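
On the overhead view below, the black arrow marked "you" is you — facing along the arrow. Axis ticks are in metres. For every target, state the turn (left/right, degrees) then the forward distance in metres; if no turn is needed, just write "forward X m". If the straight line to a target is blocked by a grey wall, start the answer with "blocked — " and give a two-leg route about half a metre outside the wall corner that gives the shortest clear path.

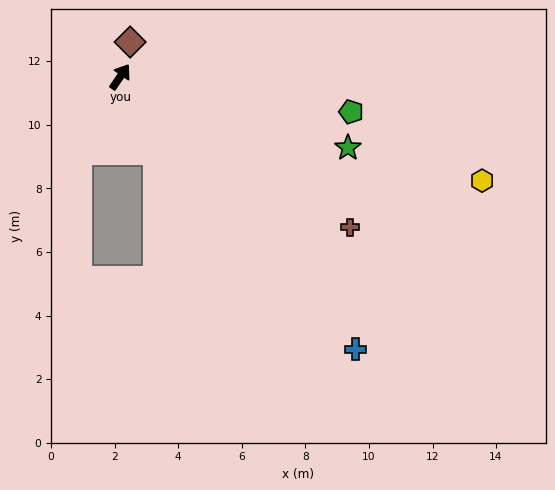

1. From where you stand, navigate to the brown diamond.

turn left 18°, forward 1.1 m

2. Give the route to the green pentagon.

turn right 64°, forward 7.3 m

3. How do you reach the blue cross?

turn right 105°, forward 11.3 m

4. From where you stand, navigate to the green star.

turn right 73°, forward 7.5 m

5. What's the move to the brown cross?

turn right 89°, forward 8.6 m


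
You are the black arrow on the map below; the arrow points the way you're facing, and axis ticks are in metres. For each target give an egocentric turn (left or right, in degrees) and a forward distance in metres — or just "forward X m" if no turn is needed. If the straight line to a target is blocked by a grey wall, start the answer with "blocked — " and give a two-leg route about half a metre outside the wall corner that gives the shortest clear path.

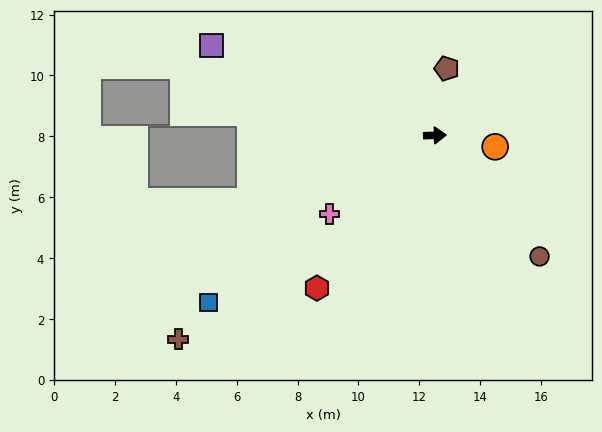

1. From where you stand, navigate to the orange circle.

turn right 13°, forward 2.0 m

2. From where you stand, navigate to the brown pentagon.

turn left 78°, forward 2.2 m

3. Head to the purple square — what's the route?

turn left 156°, forward 7.9 m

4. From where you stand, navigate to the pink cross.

turn right 145°, forward 4.3 m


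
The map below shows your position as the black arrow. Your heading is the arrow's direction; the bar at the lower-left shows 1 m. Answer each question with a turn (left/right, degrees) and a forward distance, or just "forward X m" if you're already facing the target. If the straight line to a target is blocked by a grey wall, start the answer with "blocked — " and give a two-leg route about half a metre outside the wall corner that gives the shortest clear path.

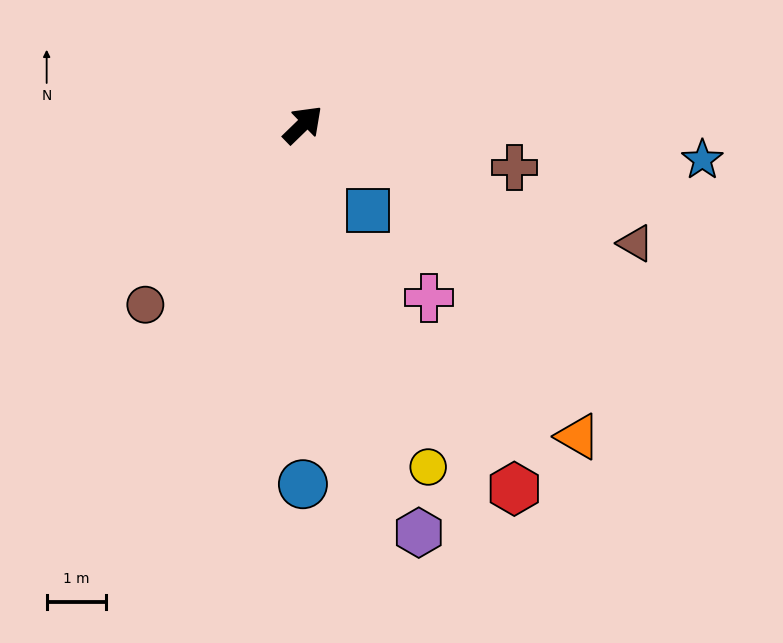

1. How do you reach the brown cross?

turn right 56°, forward 3.6 m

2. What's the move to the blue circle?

turn right 134°, forward 6.0 m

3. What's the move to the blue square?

turn right 97°, forward 1.8 m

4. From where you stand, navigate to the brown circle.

turn right 175°, forward 4.0 m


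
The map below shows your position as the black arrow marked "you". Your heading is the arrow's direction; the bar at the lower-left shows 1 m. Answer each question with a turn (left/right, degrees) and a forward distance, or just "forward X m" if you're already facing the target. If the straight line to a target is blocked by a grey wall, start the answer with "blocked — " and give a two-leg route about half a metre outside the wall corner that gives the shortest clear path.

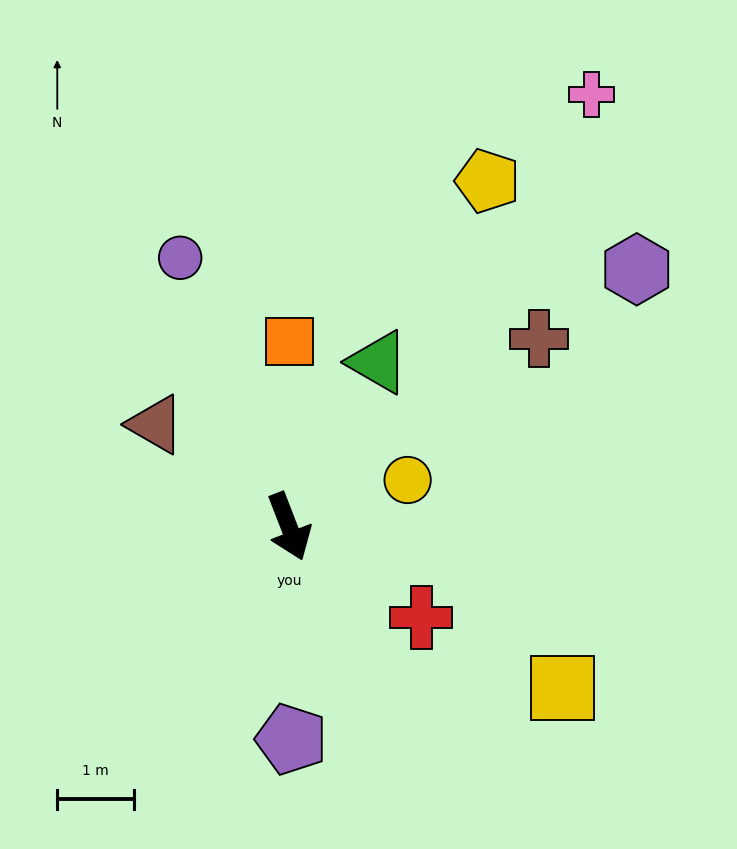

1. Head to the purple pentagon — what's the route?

turn right 21°, forward 2.8 m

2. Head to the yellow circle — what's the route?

turn left 90°, forward 1.7 m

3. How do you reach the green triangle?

turn left 130°, forward 2.4 m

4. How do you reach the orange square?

turn left 159°, forward 2.4 m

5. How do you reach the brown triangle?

turn right 149°, forward 2.2 m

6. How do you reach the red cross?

turn left 34°, forward 2.1 m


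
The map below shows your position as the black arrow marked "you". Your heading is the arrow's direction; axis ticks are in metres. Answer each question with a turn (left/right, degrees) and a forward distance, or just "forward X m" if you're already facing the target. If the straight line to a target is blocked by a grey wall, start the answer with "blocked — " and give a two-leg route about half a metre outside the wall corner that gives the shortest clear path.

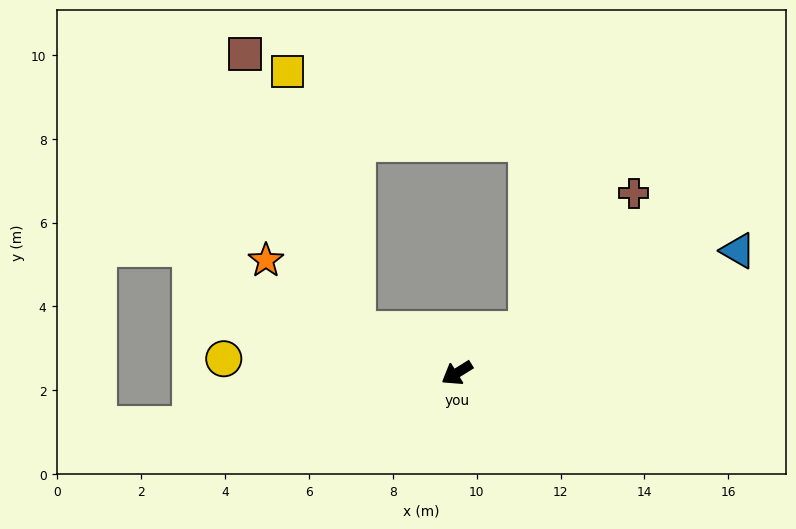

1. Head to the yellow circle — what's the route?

turn right 35°, forward 5.6 m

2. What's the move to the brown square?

blocked — turn right 56°, forward 2.6 m, then turn right 43°, forward 7.1 m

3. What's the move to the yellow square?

blocked — turn right 56°, forward 2.6 m, then turn right 50°, forward 6.3 m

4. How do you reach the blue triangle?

turn left 172°, forward 7.3 m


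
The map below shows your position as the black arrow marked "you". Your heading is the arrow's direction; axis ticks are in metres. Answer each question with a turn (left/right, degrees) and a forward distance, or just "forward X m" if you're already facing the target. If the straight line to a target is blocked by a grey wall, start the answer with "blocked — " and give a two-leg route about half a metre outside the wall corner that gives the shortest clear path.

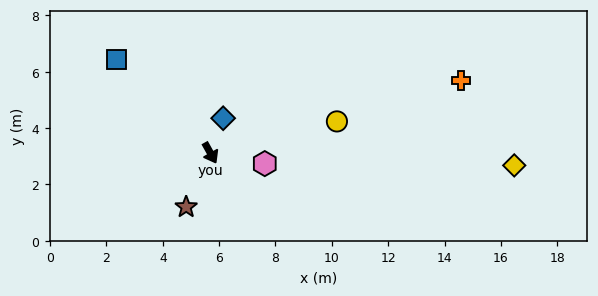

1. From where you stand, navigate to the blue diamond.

turn left 131°, forward 1.3 m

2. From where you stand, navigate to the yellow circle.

turn left 75°, forward 4.6 m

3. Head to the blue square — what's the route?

turn right 164°, forward 4.7 m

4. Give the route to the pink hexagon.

turn left 50°, forward 2.0 m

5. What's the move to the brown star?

turn right 53°, forward 2.1 m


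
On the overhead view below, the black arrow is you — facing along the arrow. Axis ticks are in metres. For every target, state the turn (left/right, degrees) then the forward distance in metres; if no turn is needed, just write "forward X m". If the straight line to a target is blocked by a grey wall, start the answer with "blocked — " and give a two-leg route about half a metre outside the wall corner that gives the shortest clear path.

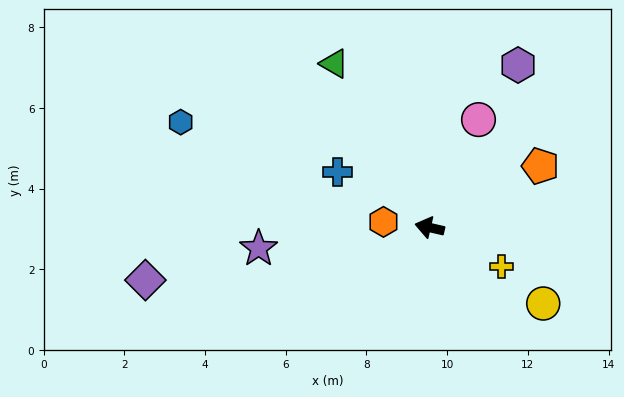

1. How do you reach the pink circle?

turn right 101°, forward 2.9 m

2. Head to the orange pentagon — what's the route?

turn right 138°, forward 3.1 m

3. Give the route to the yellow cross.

turn left 164°, forward 2.0 m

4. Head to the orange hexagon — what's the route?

turn left 6°, forward 1.2 m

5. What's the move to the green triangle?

turn right 47°, forward 4.7 m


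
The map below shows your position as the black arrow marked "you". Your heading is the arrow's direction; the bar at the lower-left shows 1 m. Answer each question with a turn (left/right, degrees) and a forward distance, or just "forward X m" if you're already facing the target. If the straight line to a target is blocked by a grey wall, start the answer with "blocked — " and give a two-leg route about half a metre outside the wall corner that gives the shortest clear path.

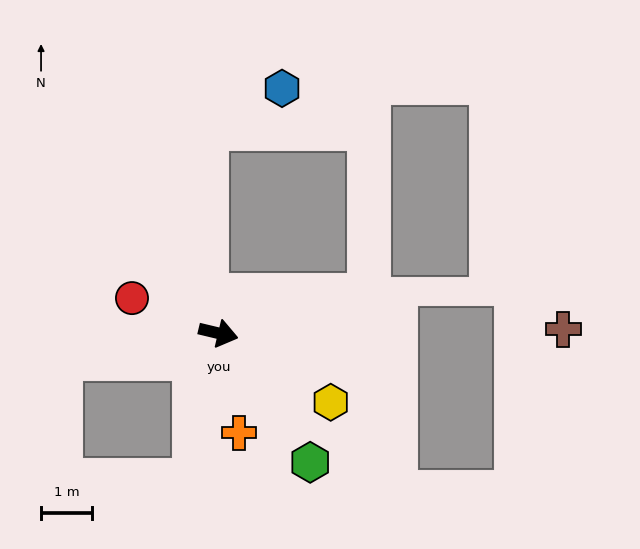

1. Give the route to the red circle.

turn left 171°, forward 1.8 m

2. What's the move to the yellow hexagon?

turn right 18°, forward 2.6 m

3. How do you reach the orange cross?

turn right 65°, forward 2.0 m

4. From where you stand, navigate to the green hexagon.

turn right 41°, forward 3.1 m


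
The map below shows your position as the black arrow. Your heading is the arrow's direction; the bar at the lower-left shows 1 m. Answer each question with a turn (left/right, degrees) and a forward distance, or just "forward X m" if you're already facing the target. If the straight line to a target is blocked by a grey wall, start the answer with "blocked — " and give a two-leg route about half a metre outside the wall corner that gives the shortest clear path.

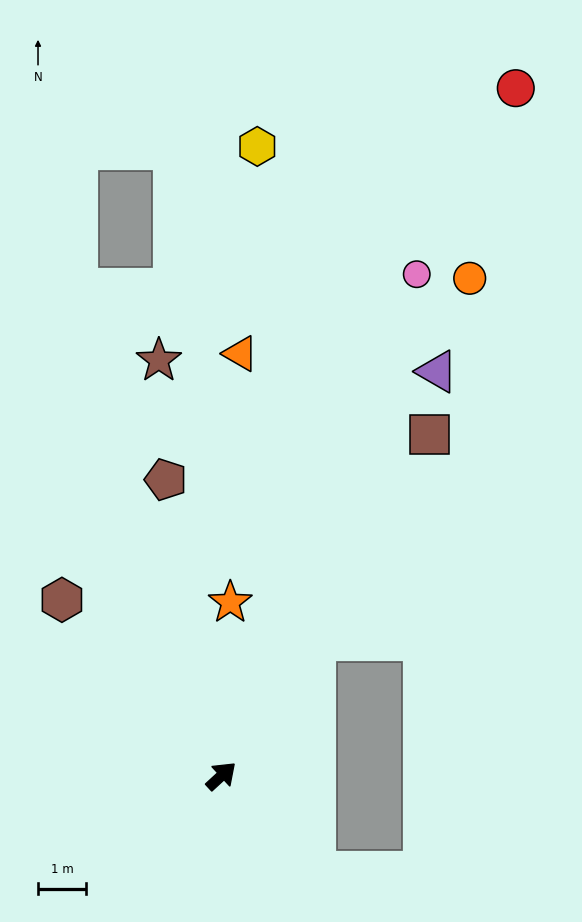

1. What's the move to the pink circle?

turn left 26°, forward 11.3 m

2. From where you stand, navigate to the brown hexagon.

turn left 90°, forward 5.0 m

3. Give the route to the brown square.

turn left 16°, forward 8.4 m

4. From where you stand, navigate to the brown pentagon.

turn left 58°, forward 6.3 m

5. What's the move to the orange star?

turn left 44°, forward 3.6 m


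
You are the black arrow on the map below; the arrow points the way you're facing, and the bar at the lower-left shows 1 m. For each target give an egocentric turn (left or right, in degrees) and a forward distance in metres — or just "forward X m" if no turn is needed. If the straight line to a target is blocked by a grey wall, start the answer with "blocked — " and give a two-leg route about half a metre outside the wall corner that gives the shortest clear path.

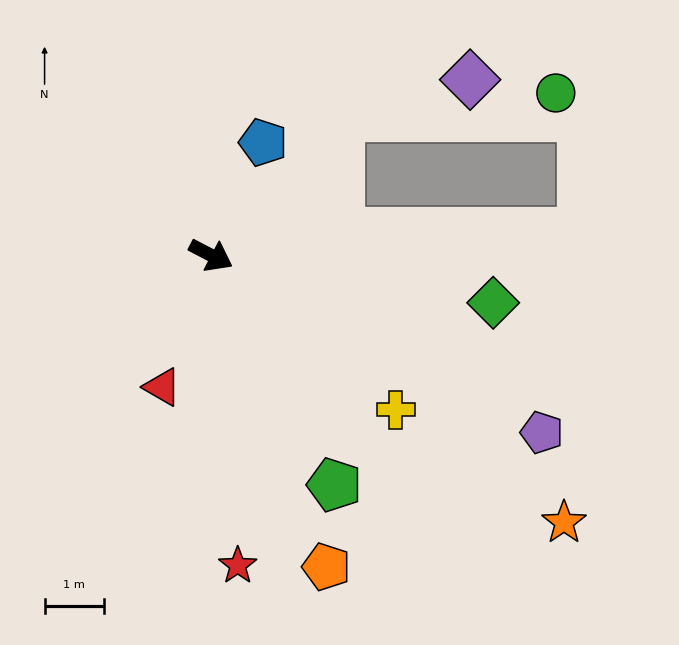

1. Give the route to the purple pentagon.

forward 6.3 m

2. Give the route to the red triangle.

turn right 83°, forward 2.4 m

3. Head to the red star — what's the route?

turn right 58°, forward 5.3 m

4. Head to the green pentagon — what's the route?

turn right 34°, forward 4.4 m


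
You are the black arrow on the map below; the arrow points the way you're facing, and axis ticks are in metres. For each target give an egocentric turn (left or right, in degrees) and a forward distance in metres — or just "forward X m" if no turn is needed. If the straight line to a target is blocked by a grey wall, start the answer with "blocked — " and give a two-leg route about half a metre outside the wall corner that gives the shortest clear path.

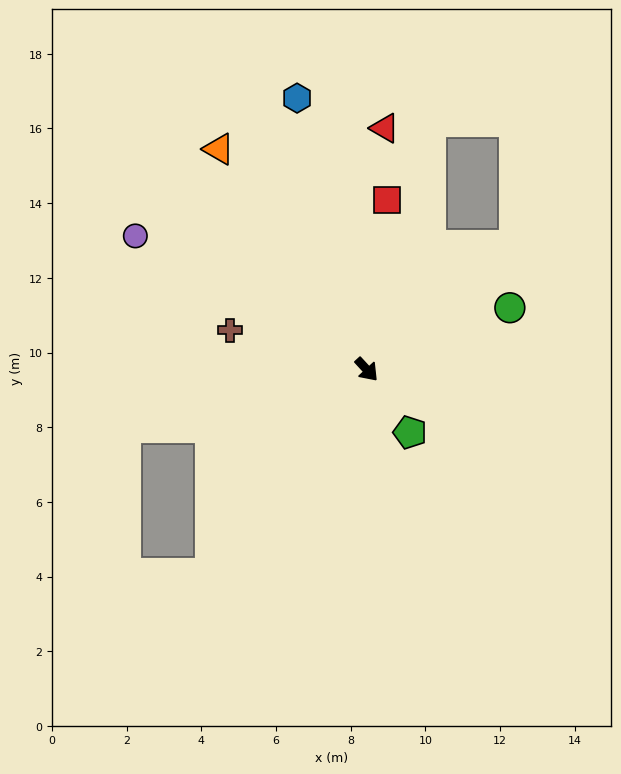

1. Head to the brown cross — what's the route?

turn right 149°, forward 3.8 m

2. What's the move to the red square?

turn left 131°, forward 4.6 m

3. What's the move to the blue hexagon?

turn left 152°, forward 7.5 m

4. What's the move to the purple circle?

turn right 163°, forward 7.2 m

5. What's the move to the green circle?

turn left 71°, forward 4.2 m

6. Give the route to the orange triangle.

turn left 171°, forward 7.1 m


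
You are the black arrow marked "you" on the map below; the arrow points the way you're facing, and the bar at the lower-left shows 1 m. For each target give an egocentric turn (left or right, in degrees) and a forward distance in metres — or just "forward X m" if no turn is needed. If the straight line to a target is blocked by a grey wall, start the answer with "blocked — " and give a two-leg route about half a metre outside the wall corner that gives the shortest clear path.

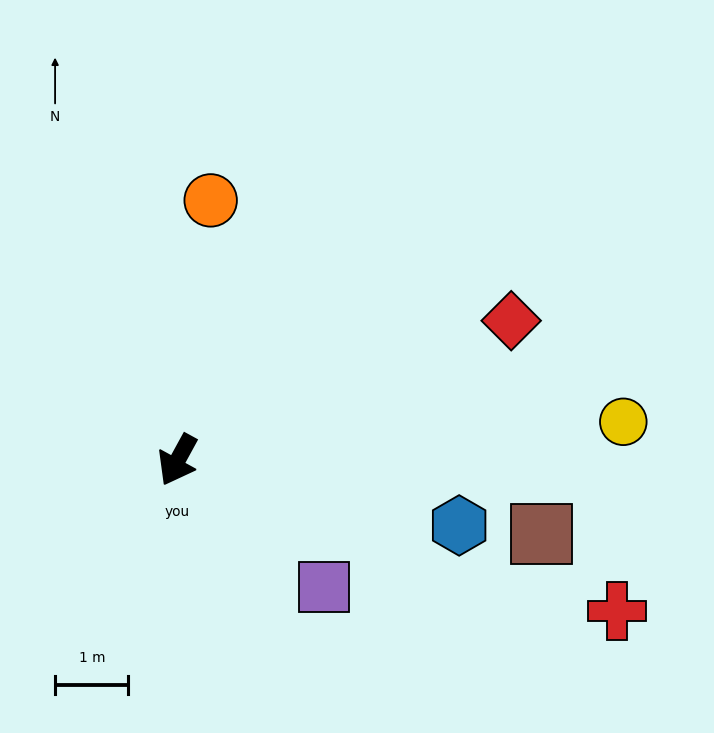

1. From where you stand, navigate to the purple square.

turn left 78°, forward 2.6 m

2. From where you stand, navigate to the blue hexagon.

turn left 106°, forward 3.9 m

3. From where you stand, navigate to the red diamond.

turn left 141°, forward 4.9 m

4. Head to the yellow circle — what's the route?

turn left 124°, forward 6.1 m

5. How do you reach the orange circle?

turn right 159°, forward 3.6 m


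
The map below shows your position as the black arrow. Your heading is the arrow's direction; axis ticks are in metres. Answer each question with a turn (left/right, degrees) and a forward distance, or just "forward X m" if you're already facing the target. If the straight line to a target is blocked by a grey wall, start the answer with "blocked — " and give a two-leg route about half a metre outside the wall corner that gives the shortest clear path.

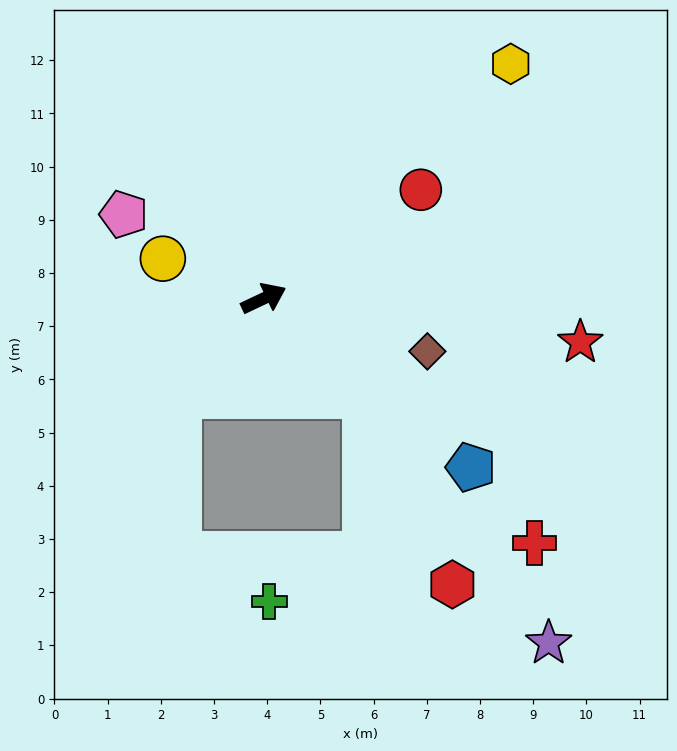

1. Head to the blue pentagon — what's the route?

turn right 64°, forward 5.0 m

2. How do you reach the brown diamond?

turn right 43°, forward 3.2 m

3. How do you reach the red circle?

turn left 9°, forward 3.6 m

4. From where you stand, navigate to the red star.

turn right 33°, forward 6.0 m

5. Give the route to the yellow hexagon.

turn left 18°, forward 6.4 m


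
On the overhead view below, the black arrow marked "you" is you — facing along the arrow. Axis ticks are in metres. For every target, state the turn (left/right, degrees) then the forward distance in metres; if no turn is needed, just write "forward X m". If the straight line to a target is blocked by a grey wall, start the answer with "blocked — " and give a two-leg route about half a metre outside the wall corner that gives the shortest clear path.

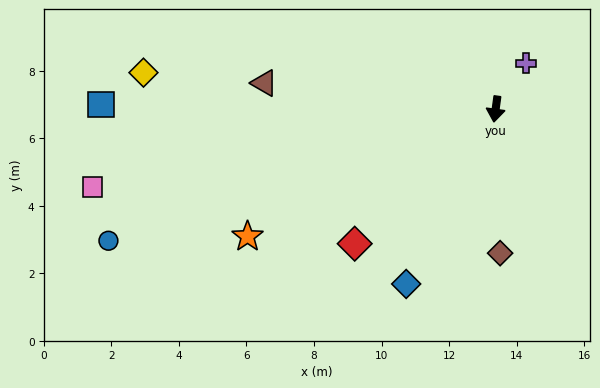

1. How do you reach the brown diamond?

turn left 10°, forward 4.3 m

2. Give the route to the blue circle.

turn right 63°, forward 12.1 m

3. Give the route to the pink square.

turn right 71°, forward 12.2 m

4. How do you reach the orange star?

turn right 55°, forward 8.3 m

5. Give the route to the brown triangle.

turn right 89°, forward 6.9 m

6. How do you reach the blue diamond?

turn right 19°, forward 5.8 m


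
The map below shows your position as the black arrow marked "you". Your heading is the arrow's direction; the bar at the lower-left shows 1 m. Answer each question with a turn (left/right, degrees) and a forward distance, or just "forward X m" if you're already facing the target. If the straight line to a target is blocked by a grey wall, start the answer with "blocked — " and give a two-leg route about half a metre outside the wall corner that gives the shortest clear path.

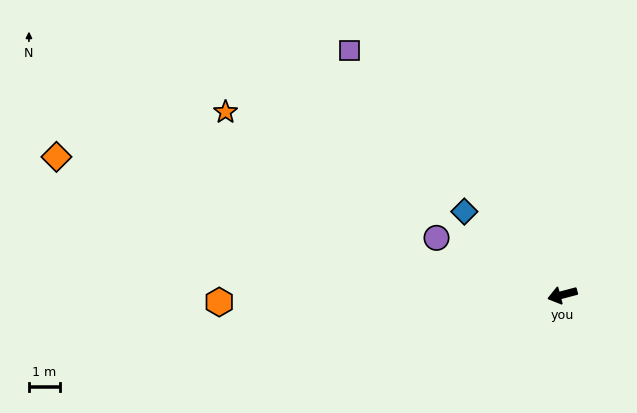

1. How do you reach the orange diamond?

turn right 30°, forward 16.7 m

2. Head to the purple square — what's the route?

turn right 64°, forward 10.3 m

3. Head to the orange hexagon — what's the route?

turn right 14°, forward 10.9 m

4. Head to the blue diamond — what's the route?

turn right 55°, forward 4.1 m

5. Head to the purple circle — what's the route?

turn right 39°, forward 4.4 m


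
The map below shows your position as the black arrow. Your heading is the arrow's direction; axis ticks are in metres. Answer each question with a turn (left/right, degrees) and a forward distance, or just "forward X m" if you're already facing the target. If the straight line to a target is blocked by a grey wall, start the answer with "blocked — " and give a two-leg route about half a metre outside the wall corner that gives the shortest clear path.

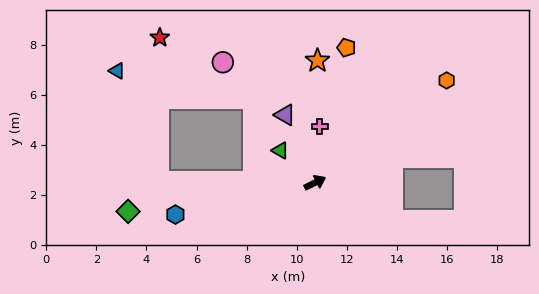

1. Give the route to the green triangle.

turn left 111°, forward 1.9 m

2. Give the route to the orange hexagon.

turn left 11°, forward 6.7 m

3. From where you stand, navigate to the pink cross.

turn left 59°, forward 2.2 m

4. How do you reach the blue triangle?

blocked — turn left 153°, forward 6.2 m, then turn right 69°, forward 4.7 m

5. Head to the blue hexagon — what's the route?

turn left 167°, forward 5.7 m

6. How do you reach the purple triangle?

turn left 88°, forward 3.0 m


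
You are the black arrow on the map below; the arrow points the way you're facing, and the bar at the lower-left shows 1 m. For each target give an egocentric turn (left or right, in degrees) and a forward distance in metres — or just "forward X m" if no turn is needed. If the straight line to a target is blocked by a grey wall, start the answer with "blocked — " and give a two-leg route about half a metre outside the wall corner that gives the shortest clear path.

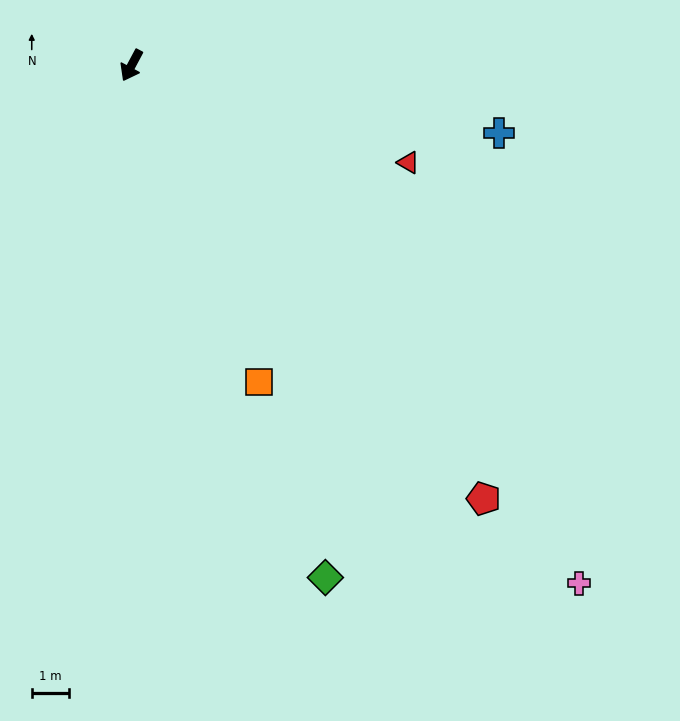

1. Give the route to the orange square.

turn left 50°, forward 9.1 m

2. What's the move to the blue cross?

turn left 108°, forward 10.0 m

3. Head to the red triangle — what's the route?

turn left 99°, forward 7.9 m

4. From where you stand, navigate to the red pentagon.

turn left 67°, forward 14.9 m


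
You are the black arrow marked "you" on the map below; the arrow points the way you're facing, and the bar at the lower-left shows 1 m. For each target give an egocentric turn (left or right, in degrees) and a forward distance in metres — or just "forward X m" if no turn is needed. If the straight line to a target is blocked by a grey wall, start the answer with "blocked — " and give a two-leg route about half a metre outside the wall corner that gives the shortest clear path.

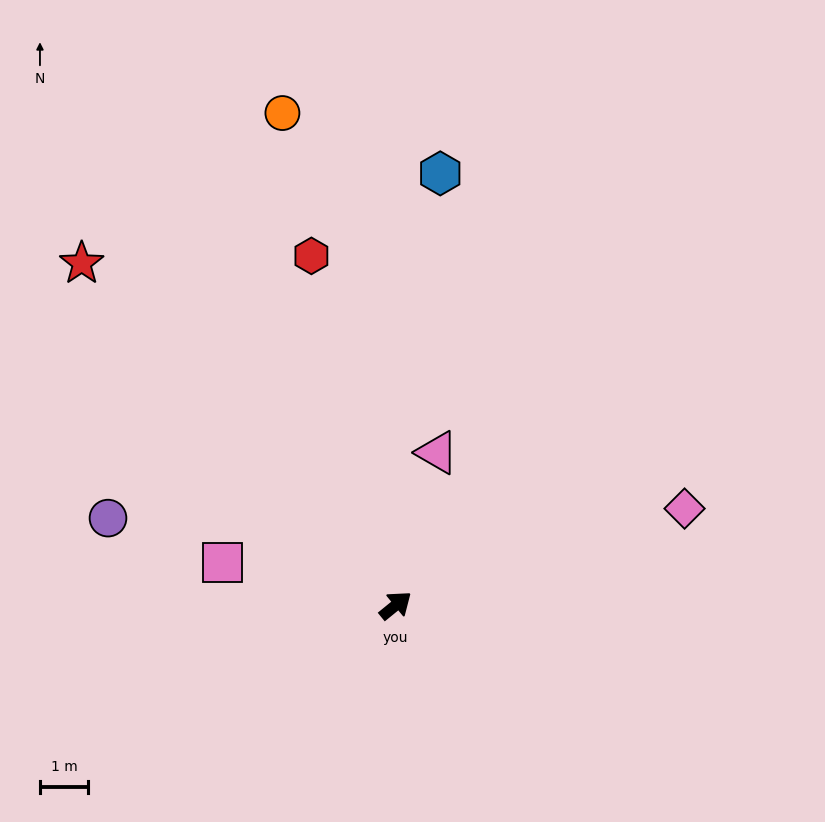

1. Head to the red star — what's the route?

turn left 93°, forward 9.6 m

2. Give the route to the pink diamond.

turn right 21°, forward 6.3 m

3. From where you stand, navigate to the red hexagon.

turn left 64°, forward 7.5 m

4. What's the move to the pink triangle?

turn left 36°, forward 3.3 m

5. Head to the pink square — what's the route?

turn left 127°, forward 3.7 m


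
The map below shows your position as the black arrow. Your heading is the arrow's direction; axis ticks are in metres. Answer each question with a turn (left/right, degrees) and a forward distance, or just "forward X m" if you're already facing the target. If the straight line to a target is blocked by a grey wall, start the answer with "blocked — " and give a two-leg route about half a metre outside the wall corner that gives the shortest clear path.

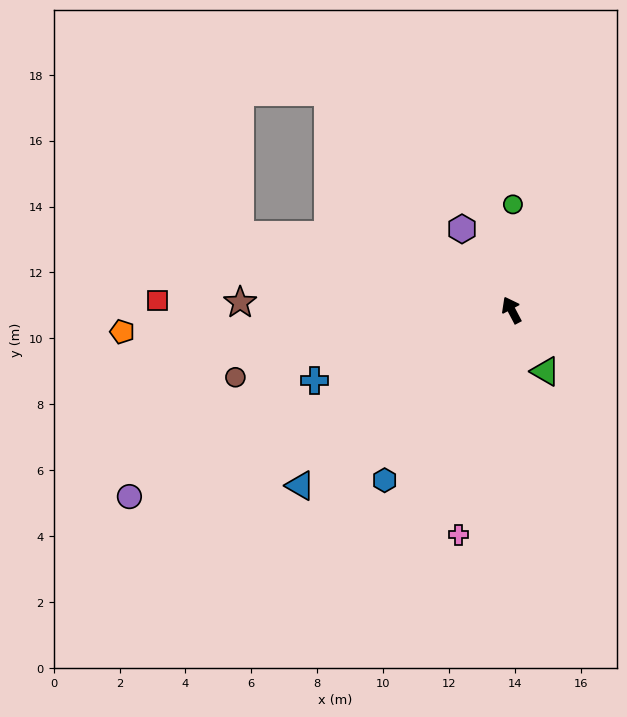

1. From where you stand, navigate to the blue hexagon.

turn left 116°, forward 6.4 m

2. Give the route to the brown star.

turn left 61°, forward 8.2 m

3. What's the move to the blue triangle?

turn left 102°, forward 8.3 m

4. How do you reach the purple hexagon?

turn left 4°, forward 2.9 m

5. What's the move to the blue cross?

turn left 82°, forward 6.3 m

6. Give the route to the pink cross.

turn left 139°, forward 7.0 m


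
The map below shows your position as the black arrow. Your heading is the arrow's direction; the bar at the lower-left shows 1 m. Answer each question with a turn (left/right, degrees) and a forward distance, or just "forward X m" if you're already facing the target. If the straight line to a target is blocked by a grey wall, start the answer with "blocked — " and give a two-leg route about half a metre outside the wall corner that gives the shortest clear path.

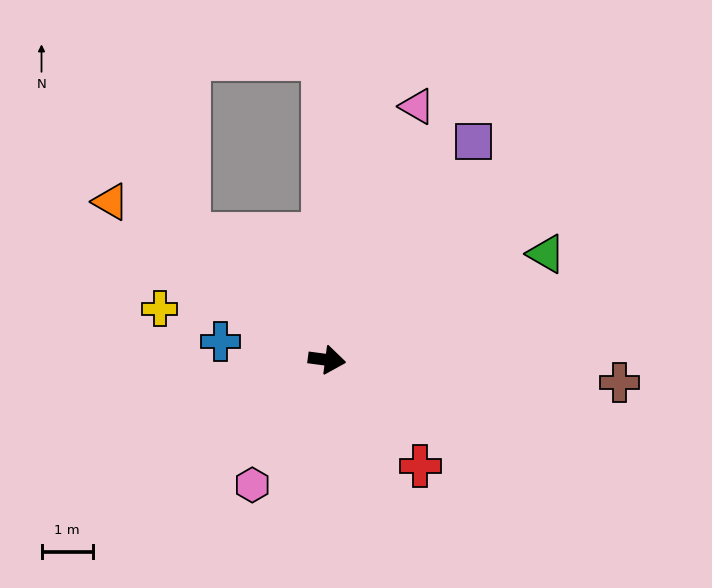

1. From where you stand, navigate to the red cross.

turn right 41°, forward 2.7 m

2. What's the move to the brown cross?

turn left 3°, forward 5.7 m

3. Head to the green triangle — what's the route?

turn left 33°, forward 4.7 m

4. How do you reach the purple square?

turn left 64°, forward 5.1 m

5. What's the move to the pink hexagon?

turn right 113°, forward 2.8 m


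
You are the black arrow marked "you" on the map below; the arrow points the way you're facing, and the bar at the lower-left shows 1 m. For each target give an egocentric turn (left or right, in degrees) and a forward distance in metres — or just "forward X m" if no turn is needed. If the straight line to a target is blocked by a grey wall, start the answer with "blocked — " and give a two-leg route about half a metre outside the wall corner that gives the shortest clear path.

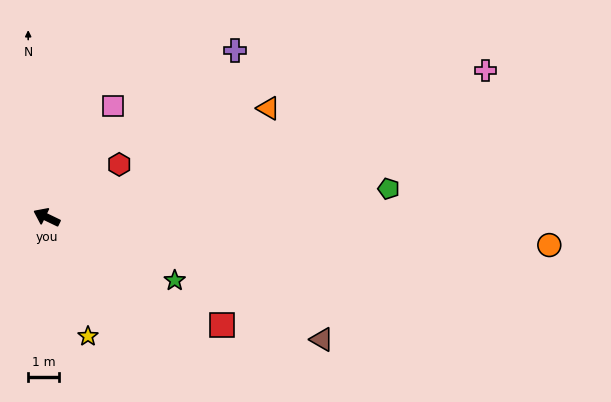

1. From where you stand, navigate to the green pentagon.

turn right 149°, forward 11.2 m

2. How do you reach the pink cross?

turn right 136°, forward 15.1 m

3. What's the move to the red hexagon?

turn right 118°, forward 2.9 m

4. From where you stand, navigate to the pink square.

turn right 95°, forward 4.2 m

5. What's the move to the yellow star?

turn left 135°, forward 4.1 m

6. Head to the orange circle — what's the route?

turn right 157°, forward 16.4 m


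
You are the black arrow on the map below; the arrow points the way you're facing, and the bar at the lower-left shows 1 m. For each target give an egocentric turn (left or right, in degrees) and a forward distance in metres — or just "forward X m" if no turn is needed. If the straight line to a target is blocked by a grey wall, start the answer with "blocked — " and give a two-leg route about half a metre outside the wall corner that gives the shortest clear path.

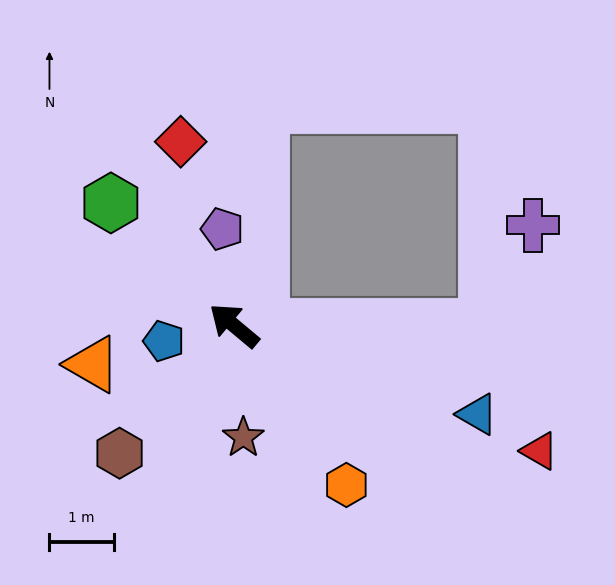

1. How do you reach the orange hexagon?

turn left 165°, forward 3.0 m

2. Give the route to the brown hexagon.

turn left 88°, forward 2.7 m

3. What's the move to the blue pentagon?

turn left 52°, forward 1.1 m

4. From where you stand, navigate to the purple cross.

blocked — turn right 140°, forward 3.9 m, then turn left 65°, forward 1.7 m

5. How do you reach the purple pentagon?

turn right 43°, forward 1.5 m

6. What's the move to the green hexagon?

turn right 5°, forward 2.7 m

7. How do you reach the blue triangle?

turn right 160°, forward 4.0 m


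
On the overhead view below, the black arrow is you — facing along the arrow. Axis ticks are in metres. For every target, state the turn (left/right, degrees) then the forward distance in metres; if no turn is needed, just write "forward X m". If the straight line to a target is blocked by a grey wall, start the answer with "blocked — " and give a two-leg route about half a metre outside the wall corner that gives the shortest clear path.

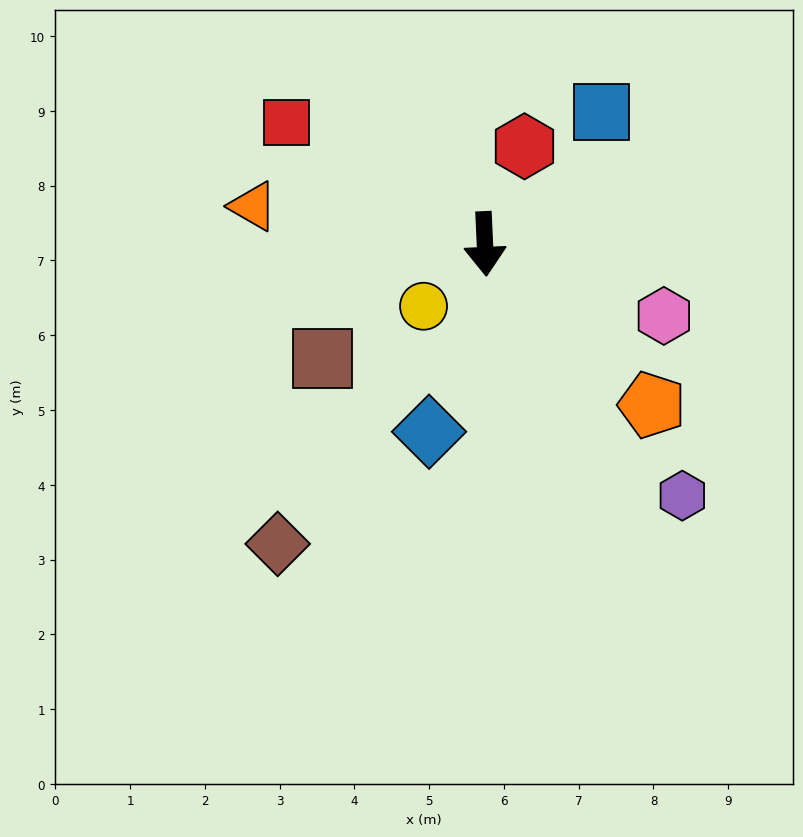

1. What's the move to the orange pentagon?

turn left 43°, forward 3.1 m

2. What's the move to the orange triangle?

turn right 102°, forward 3.1 m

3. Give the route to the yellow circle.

turn right 47°, forward 1.2 m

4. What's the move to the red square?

turn right 124°, forward 3.1 m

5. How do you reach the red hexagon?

turn left 155°, forward 1.4 m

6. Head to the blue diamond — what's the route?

turn right 19°, forward 2.6 m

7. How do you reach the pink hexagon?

turn left 66°, forward 2.6 m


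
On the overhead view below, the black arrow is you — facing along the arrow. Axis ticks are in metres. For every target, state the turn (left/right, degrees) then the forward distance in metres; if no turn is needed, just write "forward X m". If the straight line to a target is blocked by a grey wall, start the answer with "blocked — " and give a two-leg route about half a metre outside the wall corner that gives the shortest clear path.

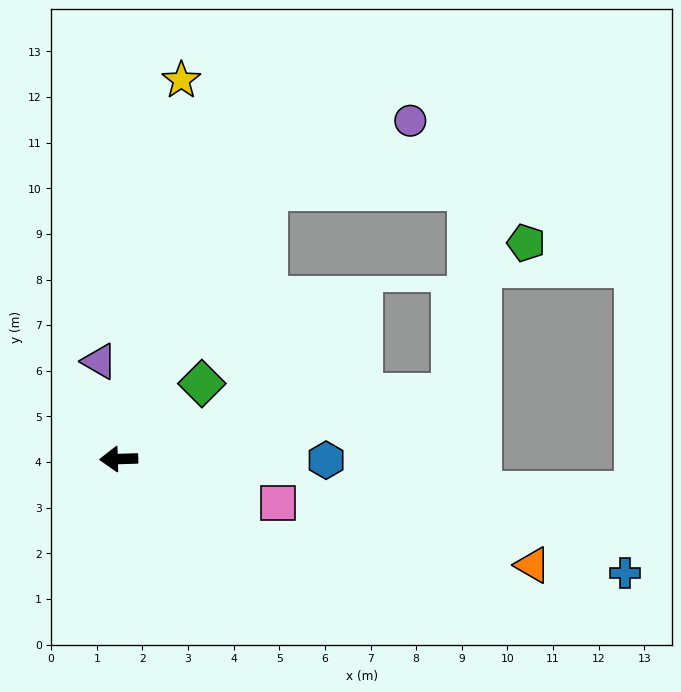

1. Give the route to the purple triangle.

turn right 80°, forward 2.2 m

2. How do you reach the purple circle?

blocked — turn right 121°, forward 6.7 m, then turn right 34°, forward 3.5 m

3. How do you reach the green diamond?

turn right 139°, forward 2.5 m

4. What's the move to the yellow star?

turn right 101°, forward 8.4 m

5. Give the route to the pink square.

turn left 163°, forward 3.6 m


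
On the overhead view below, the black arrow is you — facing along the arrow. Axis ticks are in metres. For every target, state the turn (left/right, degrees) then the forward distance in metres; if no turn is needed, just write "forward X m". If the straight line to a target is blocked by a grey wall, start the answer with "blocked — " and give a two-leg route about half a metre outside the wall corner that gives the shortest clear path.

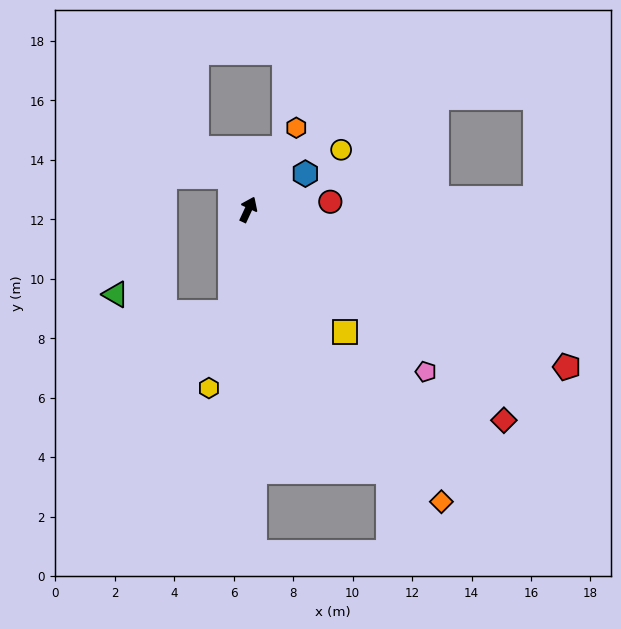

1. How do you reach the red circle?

turn right 60°, forward 2.8 m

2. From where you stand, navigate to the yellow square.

turn right 117°, forward 5.2 m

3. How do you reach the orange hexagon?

turn right 6°, forward 3.2 m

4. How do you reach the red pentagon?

turn right 91°, forward 11.9 m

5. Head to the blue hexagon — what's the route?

turn right 33°, forward 2.3 m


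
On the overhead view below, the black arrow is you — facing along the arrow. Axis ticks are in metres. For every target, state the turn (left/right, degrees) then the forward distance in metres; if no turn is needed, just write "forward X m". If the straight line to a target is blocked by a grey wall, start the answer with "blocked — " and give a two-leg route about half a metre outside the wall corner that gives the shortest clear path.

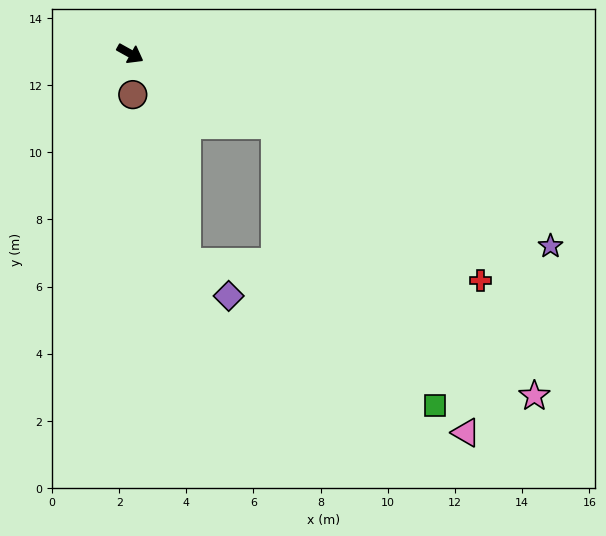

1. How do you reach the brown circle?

turn right 57°, forward 1.2 m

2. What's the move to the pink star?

blocked — turn left 3°, forward 4.8 m, then turn right 20°, forward 11.2 m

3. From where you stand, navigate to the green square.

blocked — turn left 3°, forward 4.8 m, then turn right 34°, forward 9.6 m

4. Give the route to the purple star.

turn left 5°, forward 13.8 m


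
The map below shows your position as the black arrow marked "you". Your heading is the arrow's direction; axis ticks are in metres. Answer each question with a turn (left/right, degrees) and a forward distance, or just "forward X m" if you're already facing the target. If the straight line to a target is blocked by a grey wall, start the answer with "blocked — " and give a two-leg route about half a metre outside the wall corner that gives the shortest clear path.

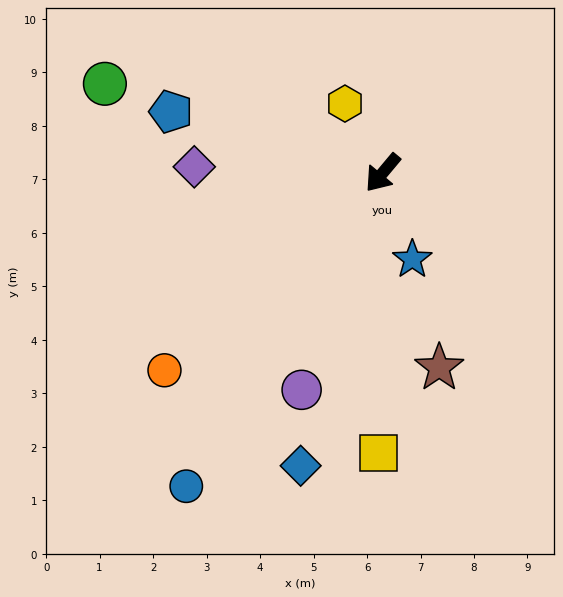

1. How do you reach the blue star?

turn left 59°, forward 1.7 m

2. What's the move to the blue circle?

turn left 8°, forward 6.9 m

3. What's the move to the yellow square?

turn left 39°, forward 5.2 m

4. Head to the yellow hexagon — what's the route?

turn right 112°, forward 1.5 m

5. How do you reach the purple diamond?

turn right 52°, forward 3.5 m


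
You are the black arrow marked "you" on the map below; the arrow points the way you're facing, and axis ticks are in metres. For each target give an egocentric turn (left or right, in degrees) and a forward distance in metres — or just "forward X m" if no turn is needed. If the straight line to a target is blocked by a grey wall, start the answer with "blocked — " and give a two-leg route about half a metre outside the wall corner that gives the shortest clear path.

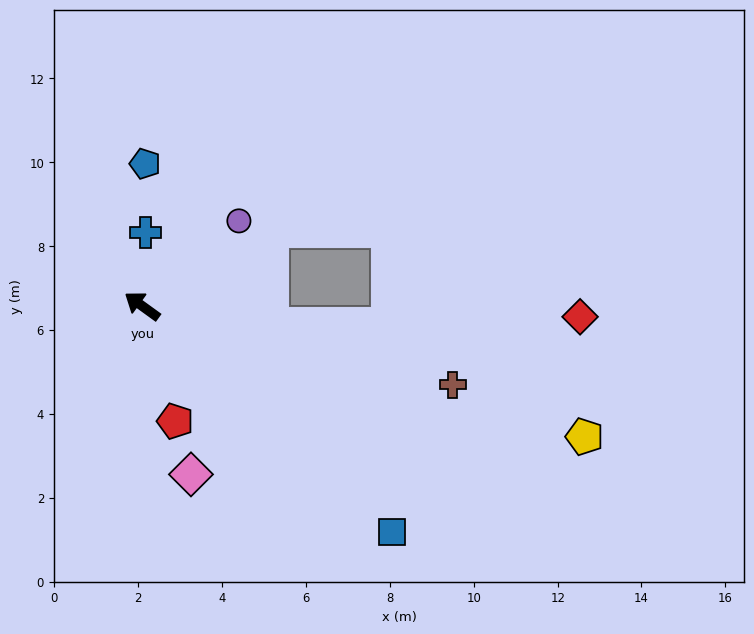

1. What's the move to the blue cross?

turn right 57°, forward 1.8 m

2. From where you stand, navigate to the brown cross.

turn right 158°, forward 7.6 m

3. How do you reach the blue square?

turn left 174°, forward 8.0 m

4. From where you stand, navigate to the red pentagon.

turn left 142°, forward 2.9 m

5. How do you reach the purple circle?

turn right 103°, forward 3.1 m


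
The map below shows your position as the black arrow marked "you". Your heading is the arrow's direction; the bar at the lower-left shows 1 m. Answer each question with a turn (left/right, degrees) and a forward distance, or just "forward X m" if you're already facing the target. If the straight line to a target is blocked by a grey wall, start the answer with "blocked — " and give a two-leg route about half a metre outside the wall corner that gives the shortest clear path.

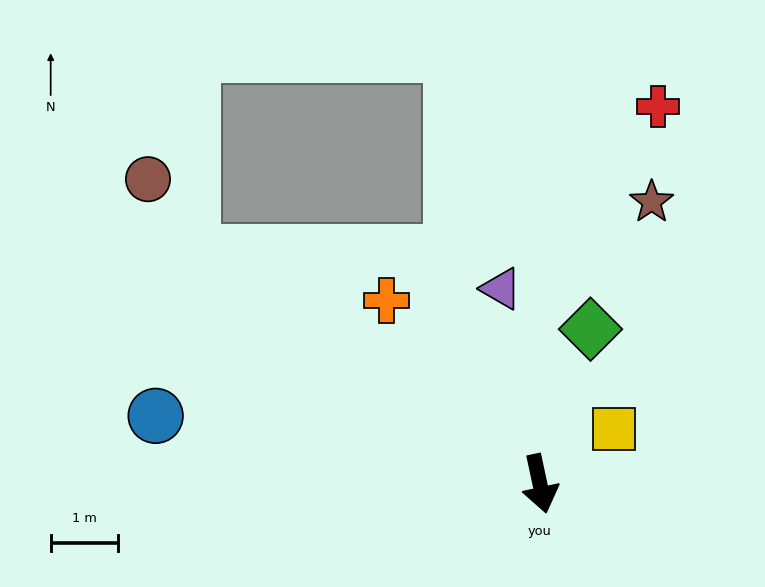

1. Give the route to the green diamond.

turn left 150°, forward 2.4 m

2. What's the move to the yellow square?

turn left 114°, forward 1.4 m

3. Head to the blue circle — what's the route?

turn right 112°, forward 5.8 m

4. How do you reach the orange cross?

turn right 152°, forward 3.5 m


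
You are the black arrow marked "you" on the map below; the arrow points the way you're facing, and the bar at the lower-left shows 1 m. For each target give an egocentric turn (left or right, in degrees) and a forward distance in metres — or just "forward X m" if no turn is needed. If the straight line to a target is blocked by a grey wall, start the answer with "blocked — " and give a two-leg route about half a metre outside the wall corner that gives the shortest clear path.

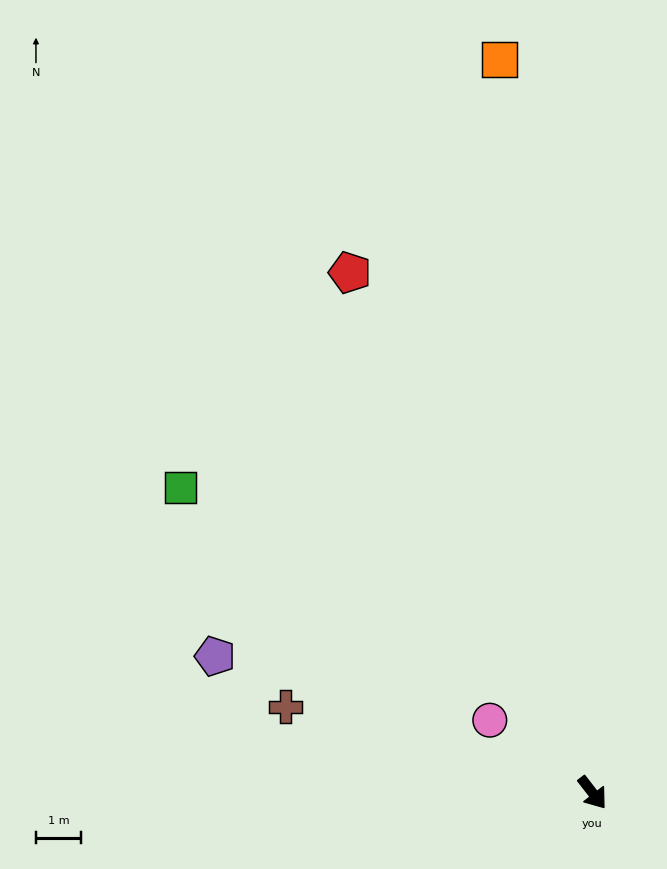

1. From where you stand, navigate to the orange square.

turn left 149°, forward 16.4 m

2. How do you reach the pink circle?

turn right 163°, forward 2.8 m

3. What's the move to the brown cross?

turn right 143°, forward 7.1 m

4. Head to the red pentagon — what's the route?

turn left 167°, forward 12.8 m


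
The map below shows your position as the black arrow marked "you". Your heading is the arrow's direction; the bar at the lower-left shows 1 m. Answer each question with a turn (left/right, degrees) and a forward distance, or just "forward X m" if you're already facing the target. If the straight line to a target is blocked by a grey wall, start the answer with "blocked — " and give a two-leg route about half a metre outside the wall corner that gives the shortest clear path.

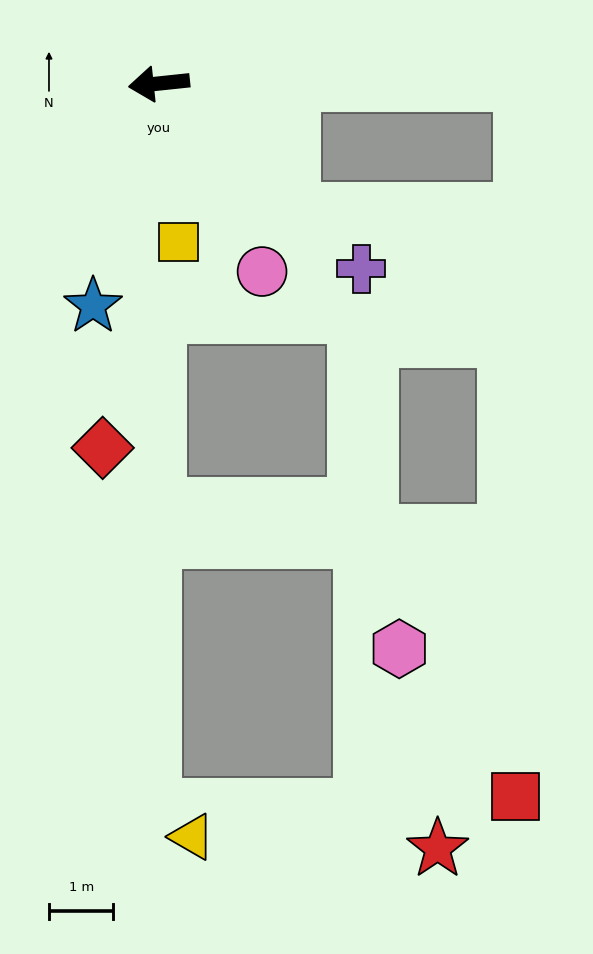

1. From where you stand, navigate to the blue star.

turn left 67°, forward 3.6 m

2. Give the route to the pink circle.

turn left 113°, forward 3.3 m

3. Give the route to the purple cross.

turn left 132°, forward 4.3 m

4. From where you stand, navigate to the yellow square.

turn left 91°, forward 2.5 m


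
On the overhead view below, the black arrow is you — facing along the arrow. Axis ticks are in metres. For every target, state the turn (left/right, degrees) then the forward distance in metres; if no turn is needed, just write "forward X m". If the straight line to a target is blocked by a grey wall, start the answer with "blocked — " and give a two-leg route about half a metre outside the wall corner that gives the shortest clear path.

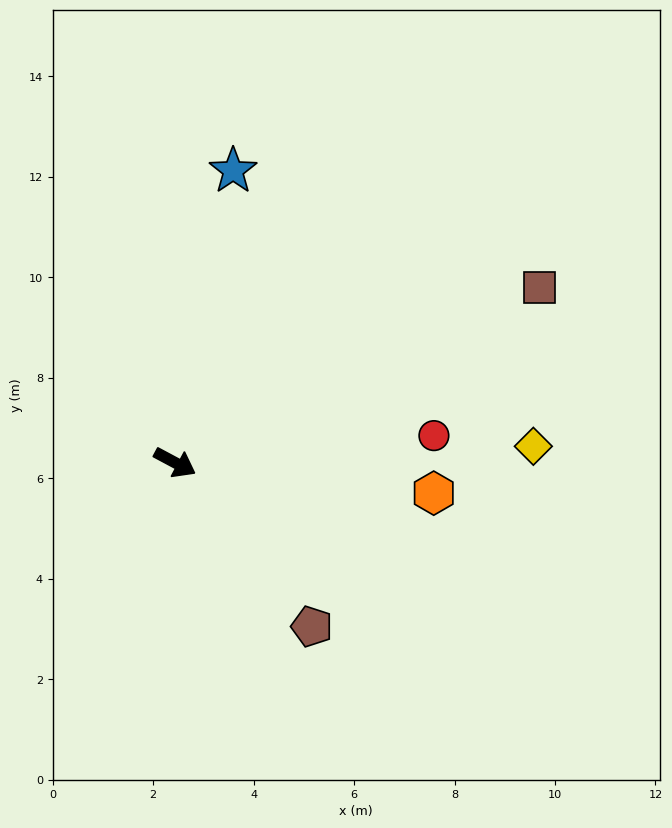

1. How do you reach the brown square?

turn left 54°, forward 8.0 m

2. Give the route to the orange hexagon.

turn left 21°, forward 5.2 m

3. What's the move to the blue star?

turn left 107°, forward 5.9 m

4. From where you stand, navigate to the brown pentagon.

turn right 22°, forward 4.3 m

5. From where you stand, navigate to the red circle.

turn left 34°, forward 5.2 m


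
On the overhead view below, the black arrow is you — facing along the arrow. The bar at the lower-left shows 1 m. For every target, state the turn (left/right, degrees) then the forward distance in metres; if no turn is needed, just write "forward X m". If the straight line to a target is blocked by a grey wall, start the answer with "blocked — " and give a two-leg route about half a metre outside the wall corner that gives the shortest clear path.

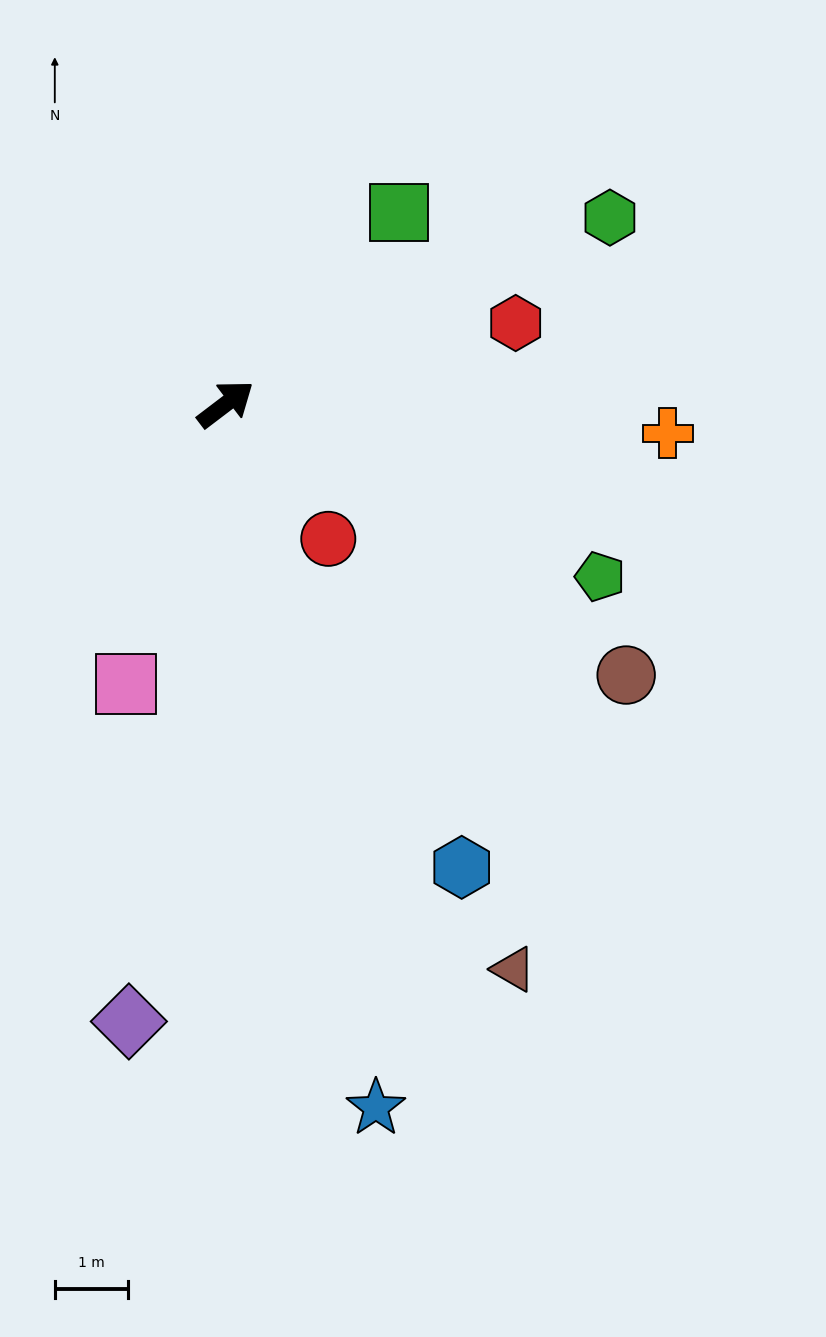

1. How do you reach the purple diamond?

turn right 136°, forward 8.6 m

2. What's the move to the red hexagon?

turn right 22°, forward 4.1 m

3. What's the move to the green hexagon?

turn right 11°, forward 5.9 m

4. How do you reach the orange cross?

turn right 41°, forward 6.1 m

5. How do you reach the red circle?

turn right 90°, forward 2.3 m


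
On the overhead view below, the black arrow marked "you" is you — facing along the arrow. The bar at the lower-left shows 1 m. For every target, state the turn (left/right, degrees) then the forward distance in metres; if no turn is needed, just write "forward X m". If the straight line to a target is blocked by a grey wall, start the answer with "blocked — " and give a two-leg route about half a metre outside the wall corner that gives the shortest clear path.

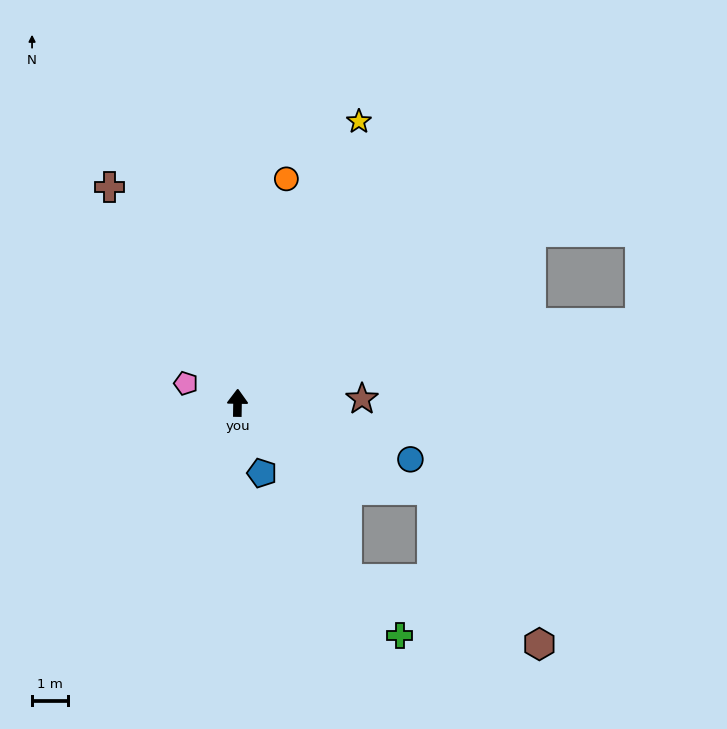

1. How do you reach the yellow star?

turn right 22°, forward 8.6 m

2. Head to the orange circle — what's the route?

turn right 11°, forward 6.4 m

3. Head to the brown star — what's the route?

turn right 87°, forward 3.5 m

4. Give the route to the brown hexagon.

blocked — turn right 113°, forward 6.0 m, then turn right 31°, forward 5.3 m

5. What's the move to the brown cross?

turn left 32°, forward 7.1 m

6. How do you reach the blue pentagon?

turn right 160°, forward 2.1 m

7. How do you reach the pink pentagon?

turn left 70°, forward 1.6 m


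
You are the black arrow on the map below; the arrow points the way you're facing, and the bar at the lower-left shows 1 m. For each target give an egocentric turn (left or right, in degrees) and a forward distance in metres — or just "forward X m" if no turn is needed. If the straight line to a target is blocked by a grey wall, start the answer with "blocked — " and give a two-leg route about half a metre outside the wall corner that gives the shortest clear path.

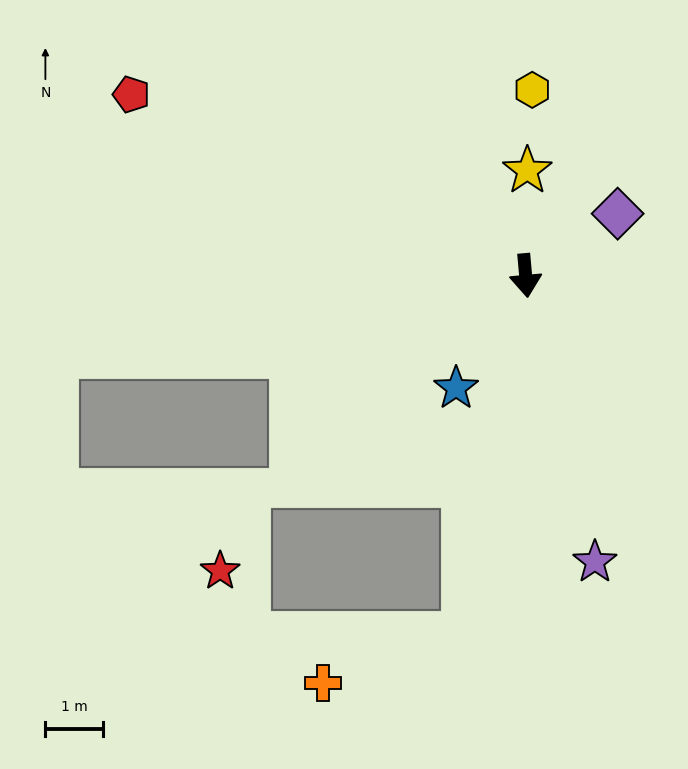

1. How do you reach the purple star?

turn left 9°, forward 5.1 m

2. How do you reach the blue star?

turn right 37°, forward 2.3 m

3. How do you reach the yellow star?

turn left 174°, forward 1.8 m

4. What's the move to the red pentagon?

turn right 120°, forward 7.6 m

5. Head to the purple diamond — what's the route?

turn left 119°, forward 1.9 m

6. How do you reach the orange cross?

blocked — turn right 15°, forward 6.4 m, then turn right 62°, forward 2.6 m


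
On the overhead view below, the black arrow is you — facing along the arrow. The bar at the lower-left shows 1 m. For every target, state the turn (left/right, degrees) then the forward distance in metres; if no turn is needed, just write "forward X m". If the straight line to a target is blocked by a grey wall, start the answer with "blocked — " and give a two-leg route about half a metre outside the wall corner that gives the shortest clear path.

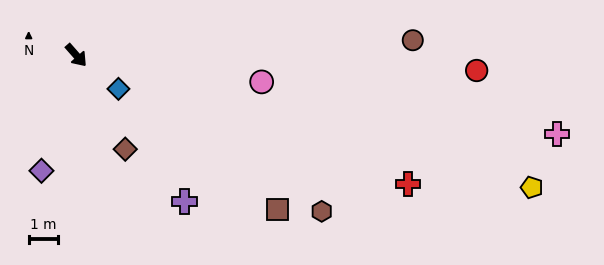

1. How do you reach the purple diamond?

turn right 58°, forward 4.1 m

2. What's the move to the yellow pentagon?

turn left 33°, forward 16.1 m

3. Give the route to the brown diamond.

turn right 14°, forward 3.6 m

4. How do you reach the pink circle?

turn left 41°, forward 6.4 m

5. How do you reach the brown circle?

turn left 51°, forward 11.4 m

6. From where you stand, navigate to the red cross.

turn left 27°, forward 12.1 m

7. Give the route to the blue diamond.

turn left 10°, forward 1.8 m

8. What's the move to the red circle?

turn left 47°, forward 13.6 m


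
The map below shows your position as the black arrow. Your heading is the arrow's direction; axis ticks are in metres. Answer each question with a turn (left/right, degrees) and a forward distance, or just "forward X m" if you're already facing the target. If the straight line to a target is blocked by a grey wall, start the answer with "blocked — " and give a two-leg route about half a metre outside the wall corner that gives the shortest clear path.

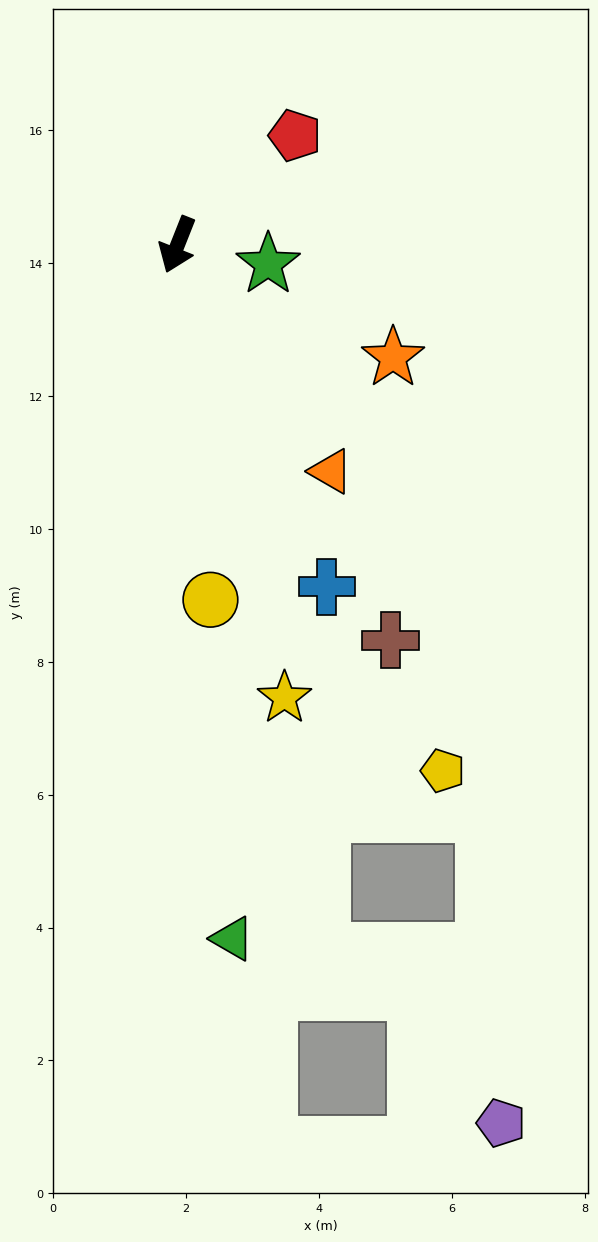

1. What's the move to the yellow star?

turn left 35°, forward 7.0 m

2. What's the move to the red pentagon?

turn left 155°, forward 2.4 m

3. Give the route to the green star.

turn left 100°, forward 1.4 m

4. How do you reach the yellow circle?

turn left 27°, forward 5.4 m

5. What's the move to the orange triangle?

turn left 56°, forward 4.1 m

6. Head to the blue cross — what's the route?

turn left 45°, forward 5.6 m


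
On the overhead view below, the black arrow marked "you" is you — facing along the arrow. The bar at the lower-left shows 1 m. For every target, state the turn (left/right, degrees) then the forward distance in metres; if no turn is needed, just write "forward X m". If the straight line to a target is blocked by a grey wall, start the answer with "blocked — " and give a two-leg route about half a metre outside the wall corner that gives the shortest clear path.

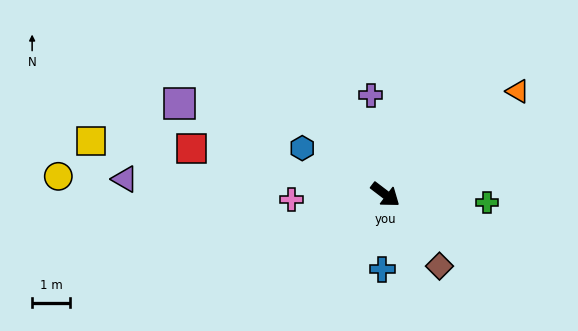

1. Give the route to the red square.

turn right 156°, forward 5.3 m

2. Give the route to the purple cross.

turn left 136°, forward 2.7 m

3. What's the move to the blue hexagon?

turn right 172°, forward 2.5 m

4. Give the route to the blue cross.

turn right 55°, forward 2.0 m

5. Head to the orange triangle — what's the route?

turn left 75°, forward 4.4 m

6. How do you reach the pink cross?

turn right 140°, forward 2.5 m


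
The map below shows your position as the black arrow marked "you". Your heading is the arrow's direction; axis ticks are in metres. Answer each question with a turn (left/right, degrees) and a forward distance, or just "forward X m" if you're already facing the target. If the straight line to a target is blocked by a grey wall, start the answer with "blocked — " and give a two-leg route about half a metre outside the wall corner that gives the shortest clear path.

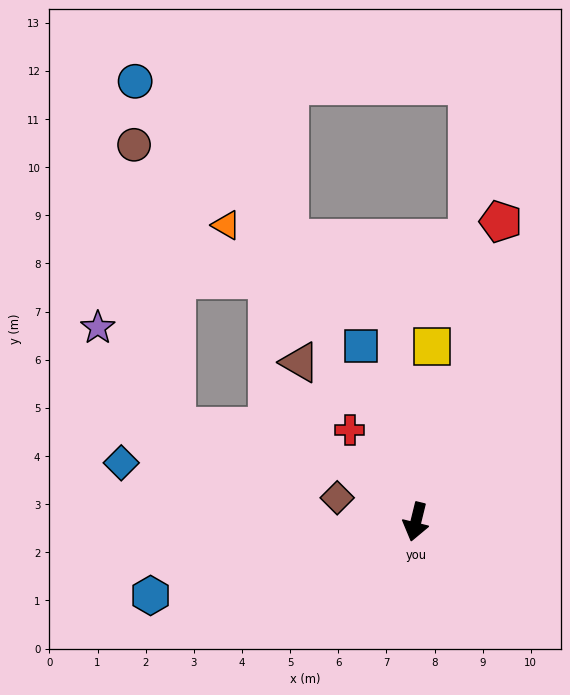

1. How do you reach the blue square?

turn right 149°, forward 3.8 m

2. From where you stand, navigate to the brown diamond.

turn right 93°, forward 1.7 m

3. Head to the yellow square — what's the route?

turn right 171°, forward 3.7 m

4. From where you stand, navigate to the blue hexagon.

turn right 61°, forward 5.7 m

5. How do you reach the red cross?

turn right 130°, forward 2.4 m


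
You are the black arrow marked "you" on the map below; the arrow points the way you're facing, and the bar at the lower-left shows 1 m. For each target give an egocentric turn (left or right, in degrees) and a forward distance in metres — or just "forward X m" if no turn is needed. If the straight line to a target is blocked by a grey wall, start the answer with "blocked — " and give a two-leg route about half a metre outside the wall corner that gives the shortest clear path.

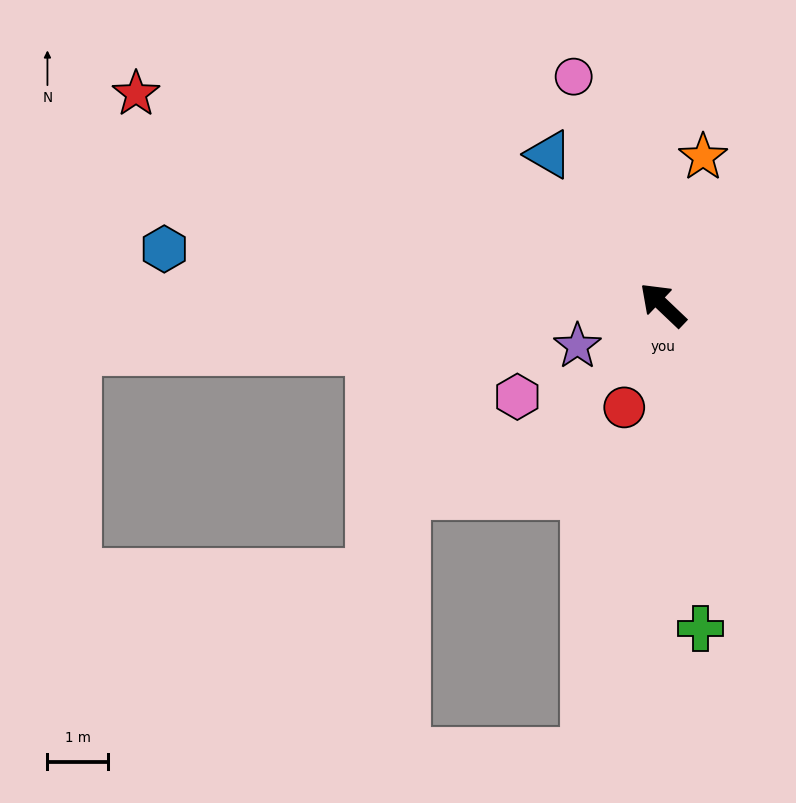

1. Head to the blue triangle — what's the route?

turn right 9°, forward 3.1 m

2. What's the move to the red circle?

turn left 113°, forward 1.8 m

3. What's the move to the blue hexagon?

turn left 37°, forward 8.2 m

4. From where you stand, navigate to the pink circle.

turn right 25°, forward 4.0 m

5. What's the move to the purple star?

turn left 69°, forward 1.6 m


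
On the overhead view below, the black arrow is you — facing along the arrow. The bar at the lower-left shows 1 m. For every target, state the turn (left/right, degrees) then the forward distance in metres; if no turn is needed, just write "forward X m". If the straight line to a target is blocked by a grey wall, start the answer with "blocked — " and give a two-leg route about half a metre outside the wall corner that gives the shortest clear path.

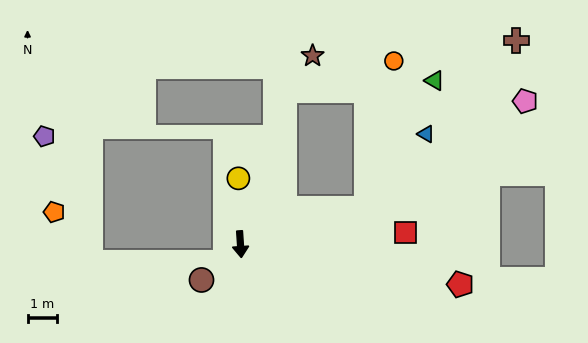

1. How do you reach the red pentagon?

turn left 76°, forward 7.7 m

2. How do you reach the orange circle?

blocked — turn left 102°, forward 4.5 m, then turn left 63°, forward 5.1 m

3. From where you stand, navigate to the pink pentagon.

blocked — turn left 102°, forward 4.5 m, then turn left 18°, forward 6.6 m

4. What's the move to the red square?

turn left 90°, forward 5.7 m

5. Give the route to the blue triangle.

blocked — turn left 102°, forward 4.5 m, then turn left 35°, forward 3.3 m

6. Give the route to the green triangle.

blocked — turn left 102°, forward 4.5 m, then turn left 46°, forward 5.0 m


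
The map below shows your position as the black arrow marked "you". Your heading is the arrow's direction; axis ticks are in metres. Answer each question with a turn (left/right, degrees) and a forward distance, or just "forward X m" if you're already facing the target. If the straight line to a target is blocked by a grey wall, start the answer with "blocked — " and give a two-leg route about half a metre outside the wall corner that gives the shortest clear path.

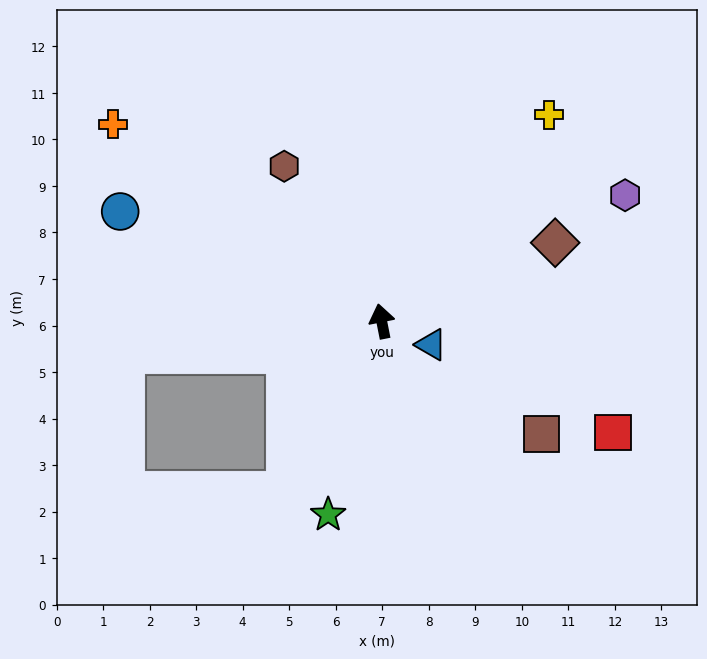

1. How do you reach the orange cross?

turn left 43°, forward 7.2 m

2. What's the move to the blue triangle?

turn right 127°, forward 1.2 m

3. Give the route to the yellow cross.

turn right 50°, forward 5.7 m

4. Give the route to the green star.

turn left 153°, forward 4.3 m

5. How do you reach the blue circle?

turn left 56°, forward 6.1 m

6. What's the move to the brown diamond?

turn right 77°, forward 4.1 m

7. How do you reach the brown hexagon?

turn left 21°, forward 3.9 m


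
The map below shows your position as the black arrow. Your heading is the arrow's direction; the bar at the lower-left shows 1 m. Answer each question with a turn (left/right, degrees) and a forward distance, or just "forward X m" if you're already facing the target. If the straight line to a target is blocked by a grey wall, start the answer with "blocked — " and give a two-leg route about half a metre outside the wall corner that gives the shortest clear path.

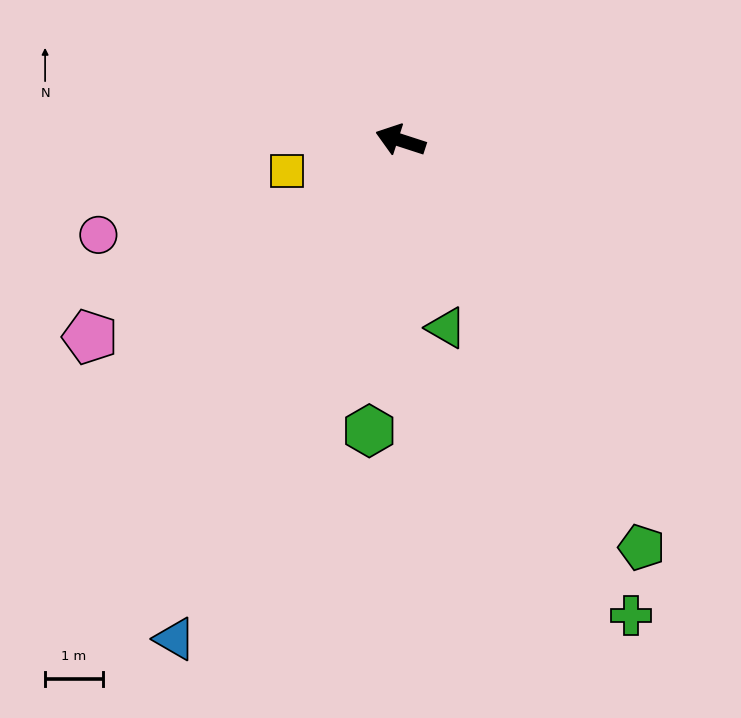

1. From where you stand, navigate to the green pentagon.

turn left 139°, forward 8.2 m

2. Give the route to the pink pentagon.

turn left 50°, forward 6.4 m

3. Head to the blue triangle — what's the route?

turn left 84°, forward 9.5 m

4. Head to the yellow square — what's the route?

turn left 33°, forward 2.0 m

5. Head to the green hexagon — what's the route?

turn left 102°, forward 5.1 m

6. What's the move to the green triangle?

turn left 122°, forward 3.3 m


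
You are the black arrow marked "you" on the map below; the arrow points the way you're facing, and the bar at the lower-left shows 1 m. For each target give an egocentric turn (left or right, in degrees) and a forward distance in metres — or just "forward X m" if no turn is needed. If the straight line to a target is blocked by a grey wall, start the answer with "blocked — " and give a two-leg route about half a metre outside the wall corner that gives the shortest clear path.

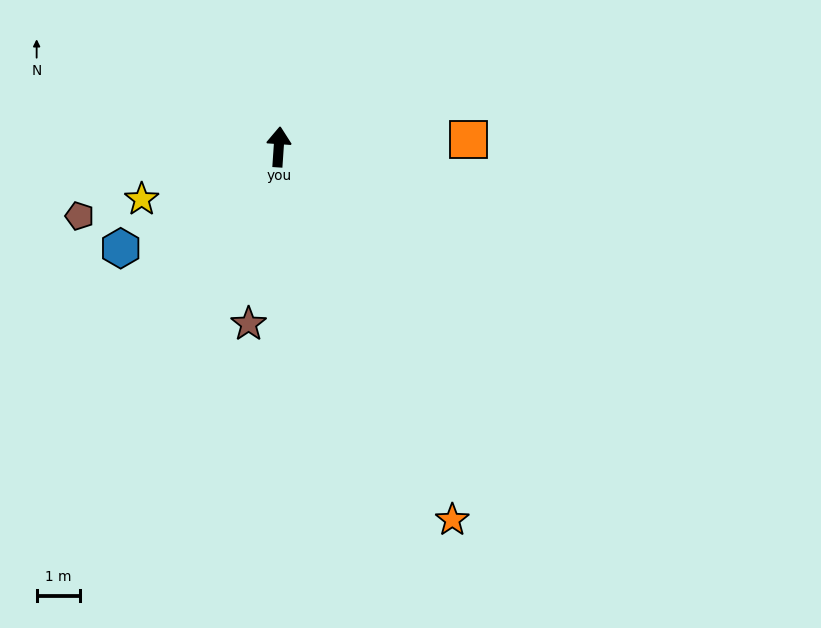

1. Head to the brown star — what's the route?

turn left 174°, forward 4.2 m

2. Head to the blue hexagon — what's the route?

turn left 127°, forward 4.4 m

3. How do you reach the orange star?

turn right 151°, forward 9.6 m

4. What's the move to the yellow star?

turn left 115°, forward 3.4 m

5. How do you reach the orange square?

turn right 84°, forward 4.4 m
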